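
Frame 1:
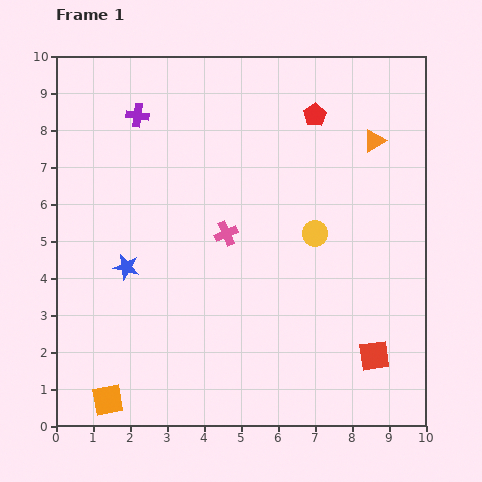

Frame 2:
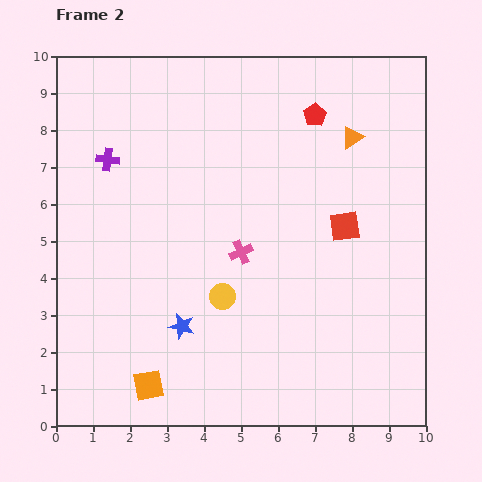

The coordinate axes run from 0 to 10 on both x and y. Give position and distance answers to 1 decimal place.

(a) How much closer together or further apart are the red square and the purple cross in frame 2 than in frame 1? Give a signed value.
-2.5

Distance in frame 1: 9.1. Distance in frame 2: 6.6.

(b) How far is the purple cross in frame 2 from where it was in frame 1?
1.4

The purple cross moved from (2.2, 8.4) to (1.4, 7.2), a distance of √(0.8² + 1.2²) ≈ 1.4.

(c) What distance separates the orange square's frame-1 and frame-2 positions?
1.2

The orange square moved from (1.4, 0.7) to (2.5, 1.1), a distance of √(1.1² + 0.4²) ≈ 1.2.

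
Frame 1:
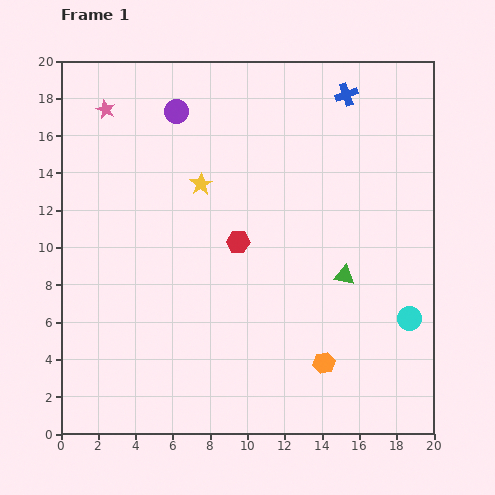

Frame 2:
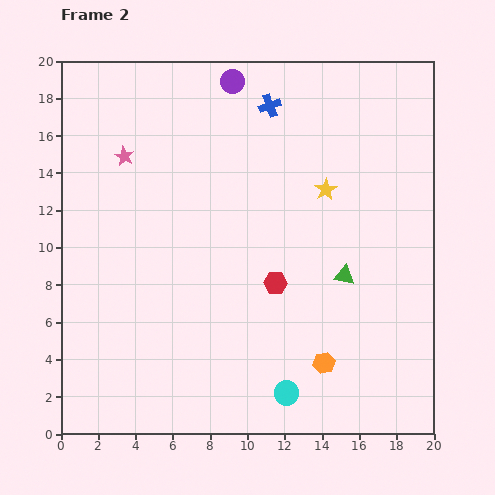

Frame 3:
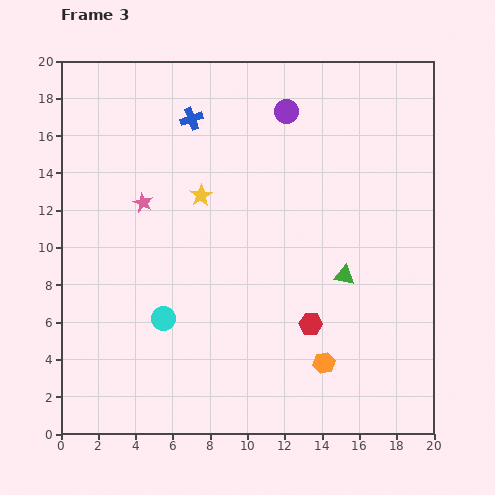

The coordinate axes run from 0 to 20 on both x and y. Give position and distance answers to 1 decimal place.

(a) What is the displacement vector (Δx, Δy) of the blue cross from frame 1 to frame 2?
(-4.1, -0.6)

The blue cross was at (15.3, 18.2) in frame 1 and (11.2, 17.6) in frame 2.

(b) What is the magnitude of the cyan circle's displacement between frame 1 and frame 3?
13.2

The cyan circle moved from (18.7, 6.2) to (5.5, 6.2), a distance of √(13.2² + 0.0²) ≈ 13.2.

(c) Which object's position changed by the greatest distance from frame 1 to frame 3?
the cyan circle

(moved 13.2; next 8.4)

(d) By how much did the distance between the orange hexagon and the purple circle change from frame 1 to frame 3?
-2.0

Distance in frame 1: 15.6. Distance in frame 3: 13.6.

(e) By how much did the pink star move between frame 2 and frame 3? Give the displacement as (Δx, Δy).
(1.0, -2.5)

The pink star was at (3.4, 14.9) in frame 2 and (4.4, 12.4) in frame 3.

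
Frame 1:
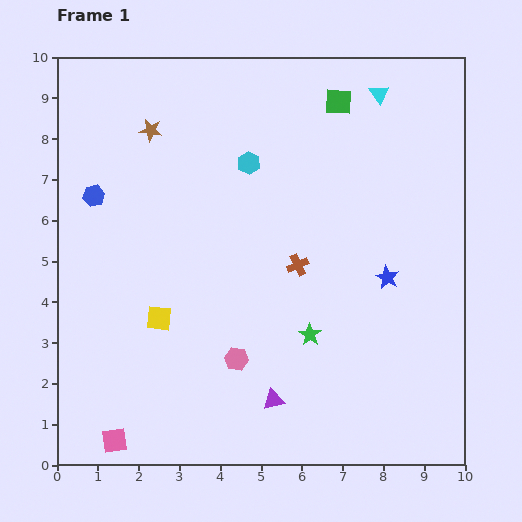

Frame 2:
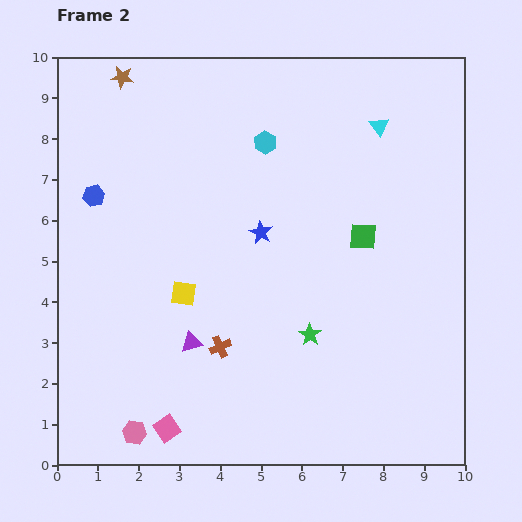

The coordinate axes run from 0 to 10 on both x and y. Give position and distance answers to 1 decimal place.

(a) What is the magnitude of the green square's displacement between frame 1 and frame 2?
3.4

The green square moved from (6.9, 8.9) to (7.5, 5.6), a distance of √(0.6² + 3.3²) ≈ 3.4.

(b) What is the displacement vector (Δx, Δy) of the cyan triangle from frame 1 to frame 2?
(0.0, -0.8)

The cyan triangle was at (7.9, 9.1) in frame 1 and (7.9, 8.3) in frame 2.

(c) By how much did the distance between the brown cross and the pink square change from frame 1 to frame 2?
-3.8

Distance in frame 1: 6.2. Distance in frame 2: 2.4.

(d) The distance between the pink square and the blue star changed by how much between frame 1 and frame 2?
-2.5

Distance in frame 1: 7.8. Distance in frame 2: 5.3.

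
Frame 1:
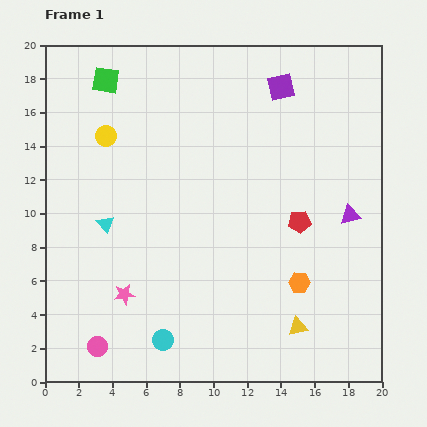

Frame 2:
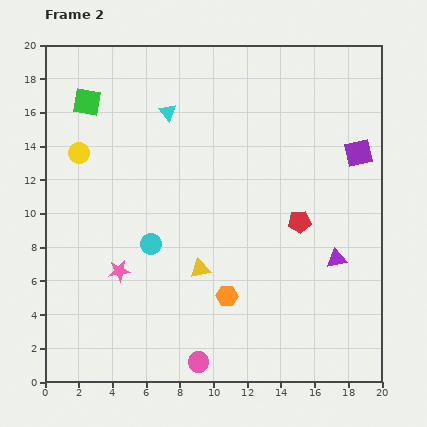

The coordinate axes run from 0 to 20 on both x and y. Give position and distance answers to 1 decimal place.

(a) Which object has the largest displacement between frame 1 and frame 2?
the cyan triangle

(moved 7.6; next 6.7)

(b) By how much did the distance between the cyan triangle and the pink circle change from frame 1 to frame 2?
+7.6

Distance in frame 1: 7.3. Distance in frame 2: 14.9.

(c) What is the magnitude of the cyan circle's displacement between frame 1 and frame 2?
5.7

The cyan circle moved from (7.0, 2.5) to (6.3, 8.2), a distance of √(0.7² + 5.7²) ≈ 5.7.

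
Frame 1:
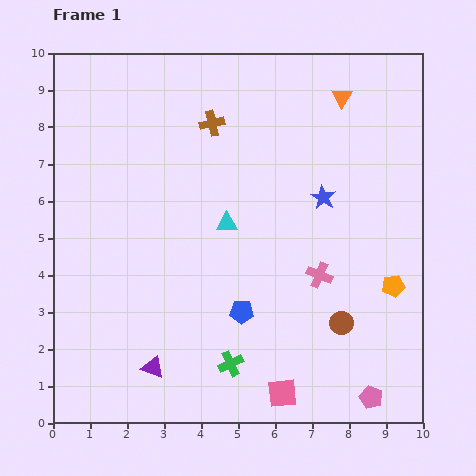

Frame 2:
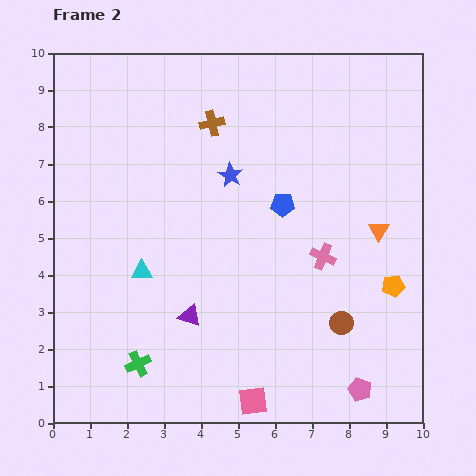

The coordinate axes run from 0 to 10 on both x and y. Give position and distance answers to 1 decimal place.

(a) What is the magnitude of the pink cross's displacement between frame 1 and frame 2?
0.5

The pink cross moved from (7.2, 4.0) to (7.3, 4.5), a distance of √(0.1² + 0.5²) ≈ 0.5.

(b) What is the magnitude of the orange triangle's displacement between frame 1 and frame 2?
3.7

The orange triangle moved from (7.8, 8.8) to (8.8, 5.2), a distance of √(1.0² + 3.6²) ≈ 3.7.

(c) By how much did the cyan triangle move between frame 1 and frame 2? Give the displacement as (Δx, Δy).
(-2.3, -1.3)

The cyan triangle was at (4.7, 5.4) in frame 1 and (2.4, 4.1) in frame 2.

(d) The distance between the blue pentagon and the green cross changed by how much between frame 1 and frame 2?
+4.4

Distance in frame 1: 1.4. Distance in frame 2: 5.8.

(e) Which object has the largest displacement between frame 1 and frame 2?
the orange triangle

(moved 3.7; next 3.1)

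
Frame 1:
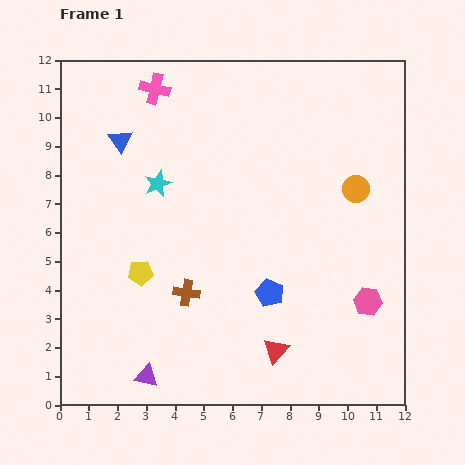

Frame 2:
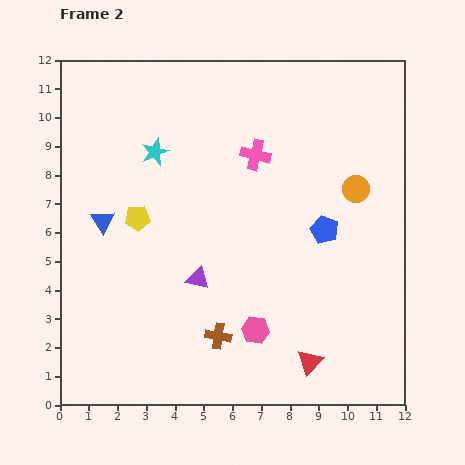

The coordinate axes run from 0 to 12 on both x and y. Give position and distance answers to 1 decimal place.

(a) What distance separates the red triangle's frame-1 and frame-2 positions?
1.3

The red triangle moved from (7.5, 1.9) to (8.7, 1.5), a distance of √(1.2² + 0.4²) ≈ 1.3.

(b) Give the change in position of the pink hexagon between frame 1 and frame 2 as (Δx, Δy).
(-3.9, -1.0)

The pink hexagon was at (10.7, 3.6) in frame 1 and (6.8, 2.6) in frame 2.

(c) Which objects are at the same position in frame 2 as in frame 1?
the orange circle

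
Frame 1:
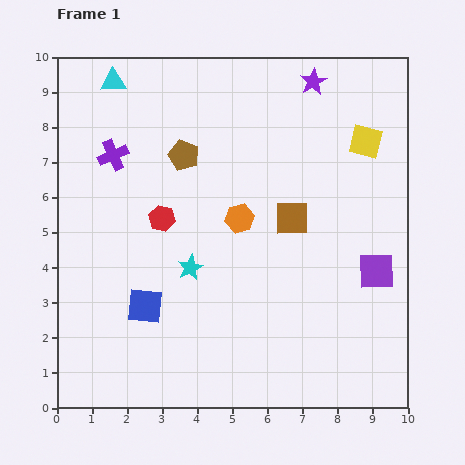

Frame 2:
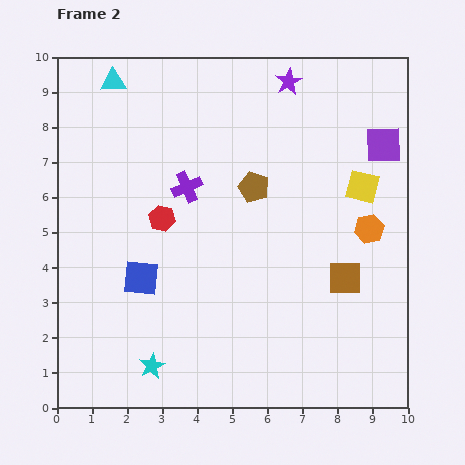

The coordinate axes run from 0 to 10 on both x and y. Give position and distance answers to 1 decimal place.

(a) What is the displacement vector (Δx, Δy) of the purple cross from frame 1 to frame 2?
(2.1, -0.9)

The purple cross was at (1.6, 7.2) in frame 1 and (3.7, 6.3) in frame 2.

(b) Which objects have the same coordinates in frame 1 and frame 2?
the red hexagon, the cyan triangle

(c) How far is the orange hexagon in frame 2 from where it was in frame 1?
3.7

The orange hexagon moved from (5.2, 5.4) to (8.9, 5.1), a distance of √(3.7² + 0.3²) ≈ 3.7.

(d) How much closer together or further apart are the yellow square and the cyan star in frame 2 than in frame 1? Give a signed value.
+1.7

Distance in frame 1: 6.2. Distance in frame 2: 7.9.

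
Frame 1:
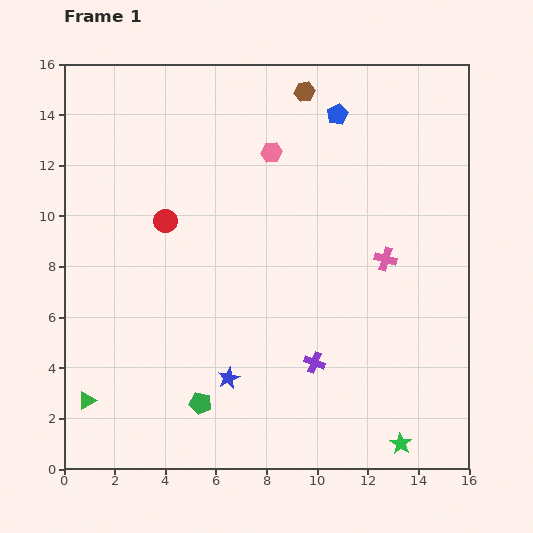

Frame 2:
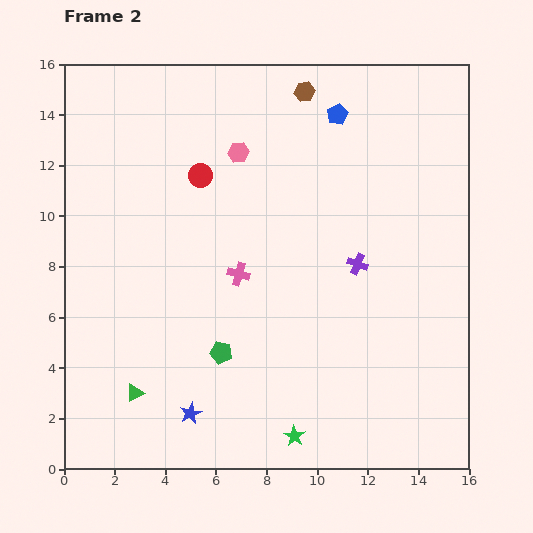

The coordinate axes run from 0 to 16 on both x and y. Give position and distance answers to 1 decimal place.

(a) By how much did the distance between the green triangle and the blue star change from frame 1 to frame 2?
-3.4

Distance in frame 1: 5.7. Distance in frame 2: 2.3.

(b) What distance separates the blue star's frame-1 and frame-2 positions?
2.1

The blue star moved from (6.5, 3.6) to (5.0, 2.2), a distance of √(1.5² + 1.4²) ≈ 2.1.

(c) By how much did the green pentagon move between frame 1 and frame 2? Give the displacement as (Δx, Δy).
(0.8, 2.0)

The green pentagon was at (5.4, 2.6) in frame 1 and (6.2, 4.6) in frame 2.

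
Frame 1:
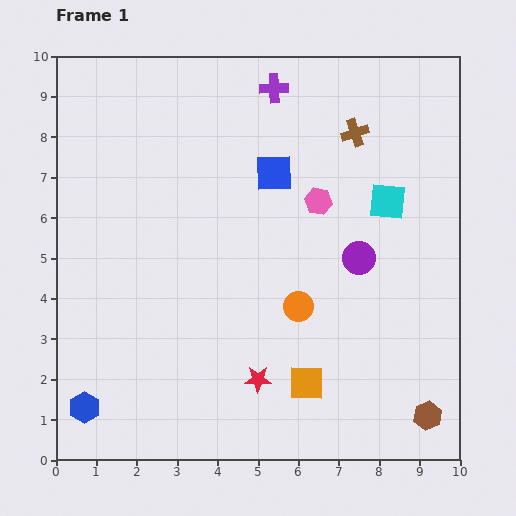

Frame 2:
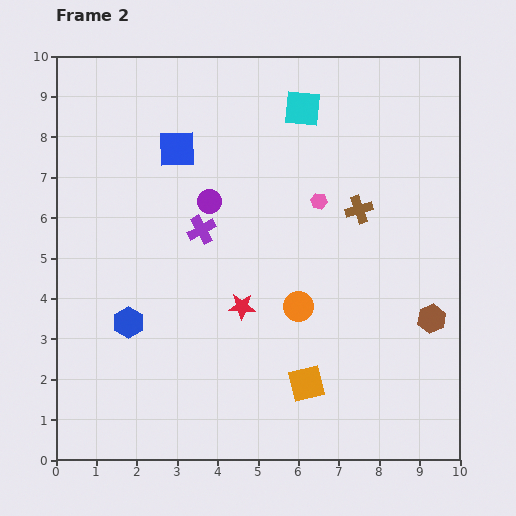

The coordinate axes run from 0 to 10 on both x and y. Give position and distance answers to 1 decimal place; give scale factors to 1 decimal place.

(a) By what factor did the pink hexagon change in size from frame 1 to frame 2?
0.6×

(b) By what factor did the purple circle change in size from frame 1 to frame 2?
0.7×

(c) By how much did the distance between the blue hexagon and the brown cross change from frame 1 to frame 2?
-3.1

Distance in frame 1: 9.5. Distance in frame 2: 6.4.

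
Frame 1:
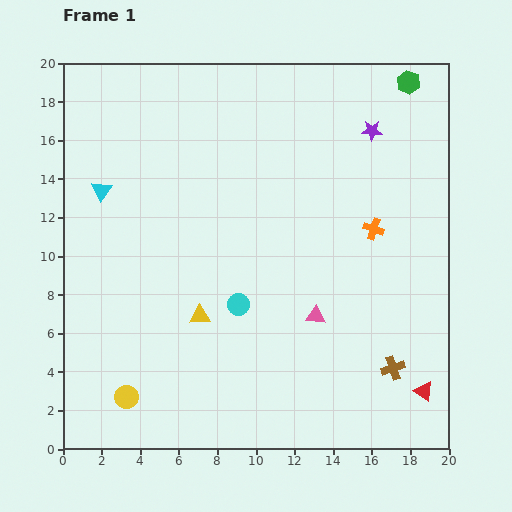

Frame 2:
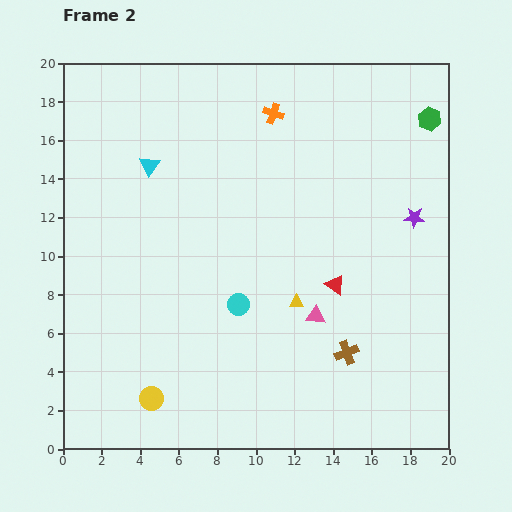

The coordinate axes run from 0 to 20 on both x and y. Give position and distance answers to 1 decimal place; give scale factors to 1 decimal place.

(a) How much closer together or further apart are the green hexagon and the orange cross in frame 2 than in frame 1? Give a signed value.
+0.3

Distance in frame 1: 7.8. Distance in frame 2: 8.1.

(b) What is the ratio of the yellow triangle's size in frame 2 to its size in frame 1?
0.7×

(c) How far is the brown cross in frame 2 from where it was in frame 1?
2.5

The brown cross moved from (17.1, 4.2) to (14.7, 5.0), a distance of √(2.4² + 0.8²) ≈ 2.5.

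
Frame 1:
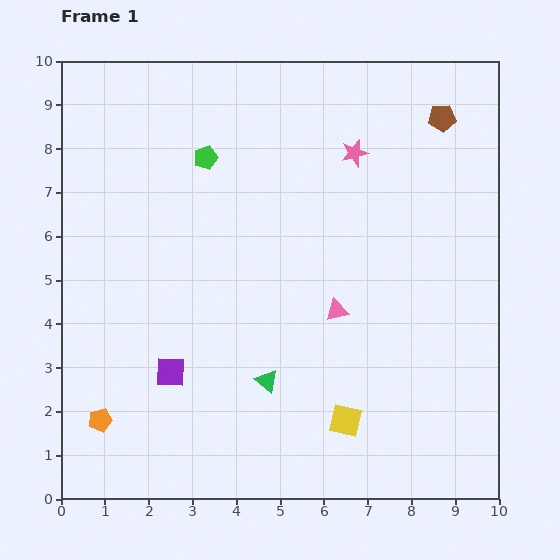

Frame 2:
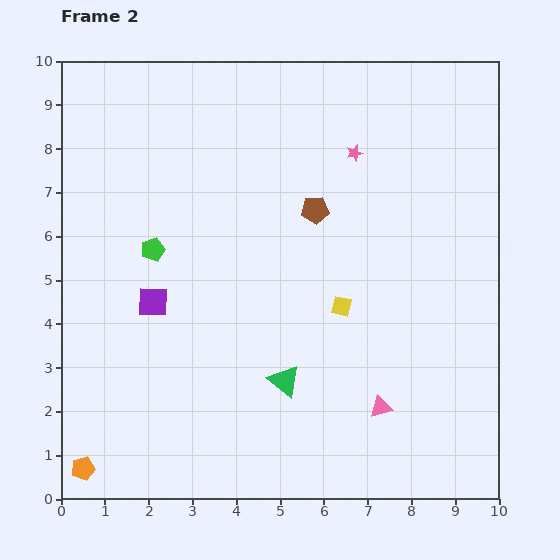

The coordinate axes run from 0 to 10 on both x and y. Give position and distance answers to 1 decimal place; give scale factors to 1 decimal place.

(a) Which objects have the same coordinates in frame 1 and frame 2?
the pink star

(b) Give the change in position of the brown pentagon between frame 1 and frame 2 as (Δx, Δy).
(-2.9, -2.1)

The brown pentagon was at (8.7, 8.7) in frame 1 and (5.8, 6.6) in frame 2.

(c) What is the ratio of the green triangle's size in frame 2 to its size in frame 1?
1.4×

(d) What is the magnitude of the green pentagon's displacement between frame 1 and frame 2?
2.4

The green pentagon moved from (3.3, 7.8) to (2.1, 5.7), a distance of √(1.2² + 2.1²) ≈ 2.4.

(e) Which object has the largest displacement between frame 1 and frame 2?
the brown pentagon

(moved 3.6; next 2.6)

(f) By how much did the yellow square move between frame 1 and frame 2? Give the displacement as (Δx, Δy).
(-0.1, 2.6)

The yellow square was at (6.5, 1.8) in frame 1 and (6.4, 4.4) in frame 2.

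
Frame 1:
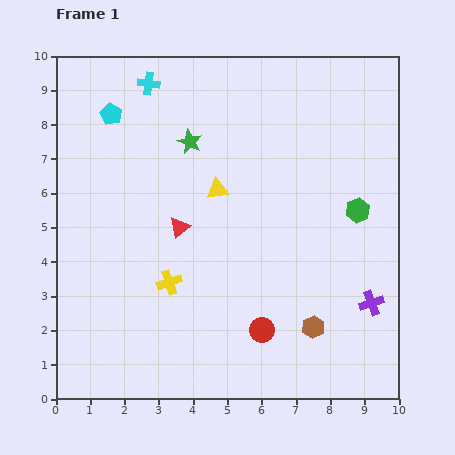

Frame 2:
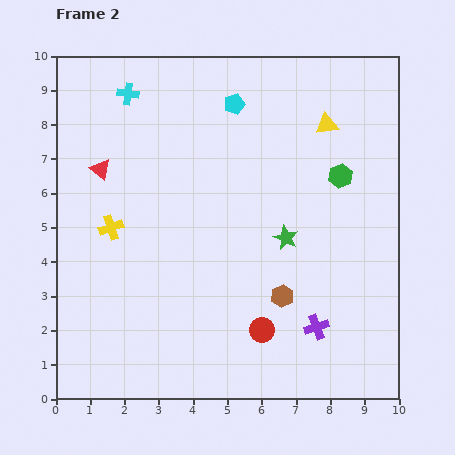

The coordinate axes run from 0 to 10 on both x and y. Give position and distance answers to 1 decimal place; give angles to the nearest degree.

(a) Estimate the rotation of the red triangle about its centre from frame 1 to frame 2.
41° counter-clockwise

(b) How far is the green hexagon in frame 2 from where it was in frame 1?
1.1

The green hexagon moved from (8.8, 5.5) to (8.3, 6.5), a distance of √(0.5² + 1.0²) ≈ 1.1.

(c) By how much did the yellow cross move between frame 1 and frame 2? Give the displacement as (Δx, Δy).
(-1.7, 1.6)

The yellow cross was at (3.3, 3.4) in frame 1 and (1.6, 5.0) in frame 2.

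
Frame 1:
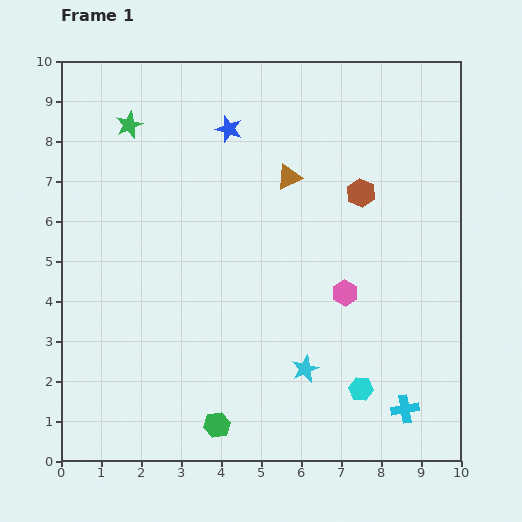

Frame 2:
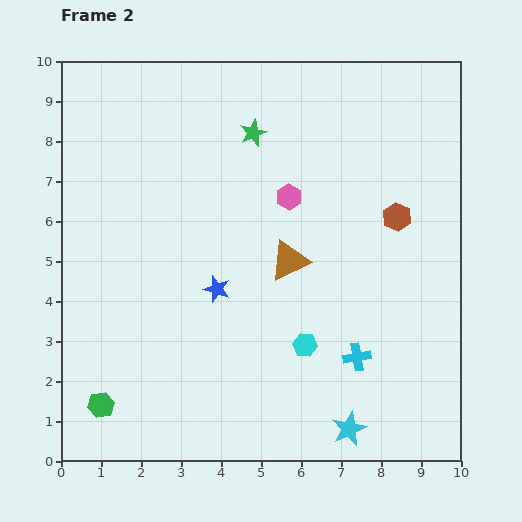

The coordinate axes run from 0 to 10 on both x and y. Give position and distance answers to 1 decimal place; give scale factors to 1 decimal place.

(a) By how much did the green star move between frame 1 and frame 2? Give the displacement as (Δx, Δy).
(3.1, -0.2)

The green star was at (1.7, 8.4) in frame 1 and (4.8, 8.2) in frame 2.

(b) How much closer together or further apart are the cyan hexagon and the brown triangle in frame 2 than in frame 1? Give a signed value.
-3.5

Distance in frame 1: 5.6. Distance in frame 2: 2.1.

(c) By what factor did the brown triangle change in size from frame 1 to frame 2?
1.6×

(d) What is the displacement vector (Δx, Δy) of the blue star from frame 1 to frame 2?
(-0.3, -4.0)

The blue star was at (4.2, 8.3) in frame 1 and (3.9, 4.3) in frame 2.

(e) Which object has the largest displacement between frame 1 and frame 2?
the blue star

(moved 4.0; next 3.1)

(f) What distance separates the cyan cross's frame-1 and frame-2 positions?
1.8

The cyan cross moved from (8.6, 1.3) to (7.4, 2.6), a distance of √(1.2² + 1.3²) ≈ 1.8.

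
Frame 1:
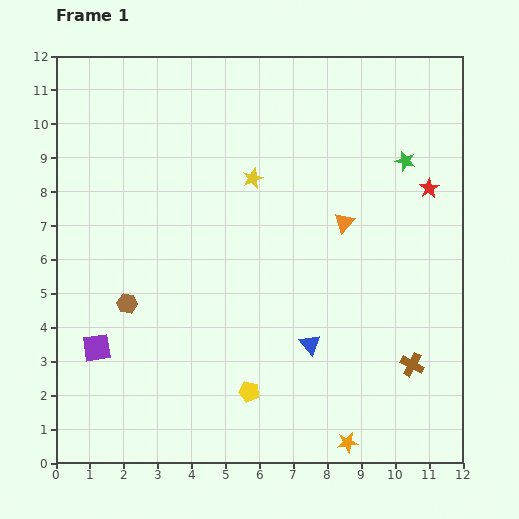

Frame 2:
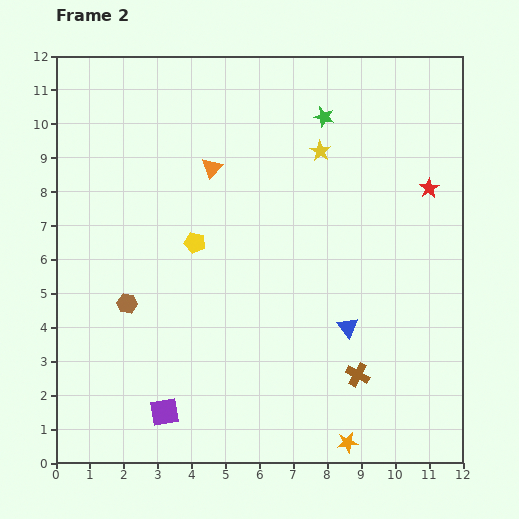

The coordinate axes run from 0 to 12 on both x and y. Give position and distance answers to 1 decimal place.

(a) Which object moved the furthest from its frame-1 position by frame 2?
the yellow pentagon

(moved 4.7; next 4.2)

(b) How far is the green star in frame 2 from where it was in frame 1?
2.7

The green star moved from (10.3, 8.9) to (7.9, 10.2), a distance of √(2.4² + 1.3²) ≈ 2.7.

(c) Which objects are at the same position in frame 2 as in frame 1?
the orange star, the brown hexagon, the red star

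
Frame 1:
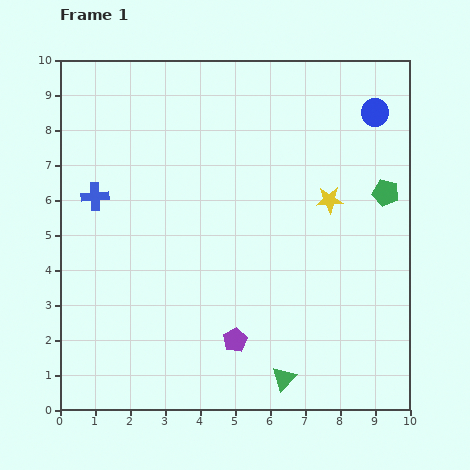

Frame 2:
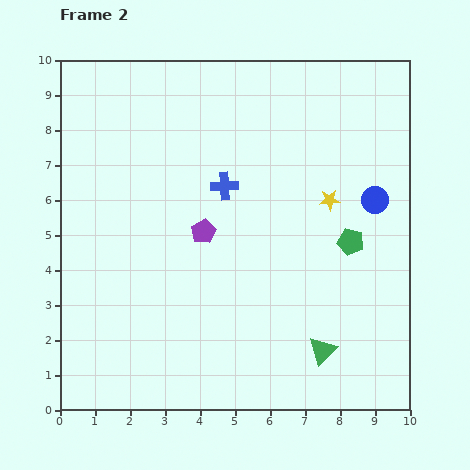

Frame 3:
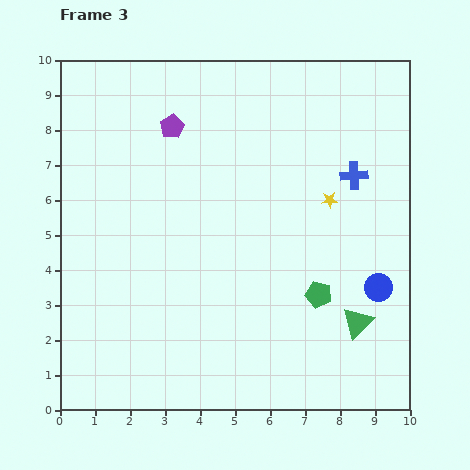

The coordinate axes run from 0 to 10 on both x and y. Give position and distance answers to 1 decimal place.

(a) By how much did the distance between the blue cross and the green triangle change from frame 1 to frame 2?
-2.0

Distance in frame 1: 7.5. Distance in frame 2: 5.5.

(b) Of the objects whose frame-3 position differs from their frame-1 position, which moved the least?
the green triangle

(moved 2.6)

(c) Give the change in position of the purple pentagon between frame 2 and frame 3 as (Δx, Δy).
(-0.9, 3.0)

The purple pentagon was at (4.1, 5.1) in frame 2 and (3.2, 8.1) in frame 3.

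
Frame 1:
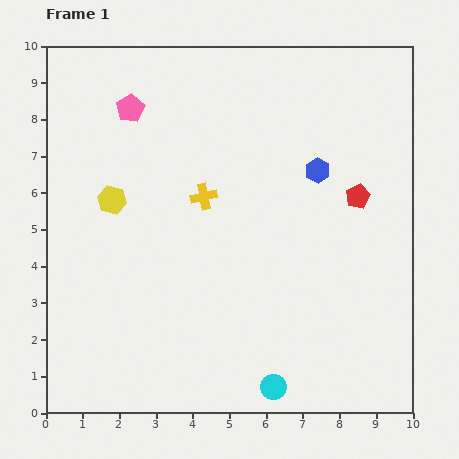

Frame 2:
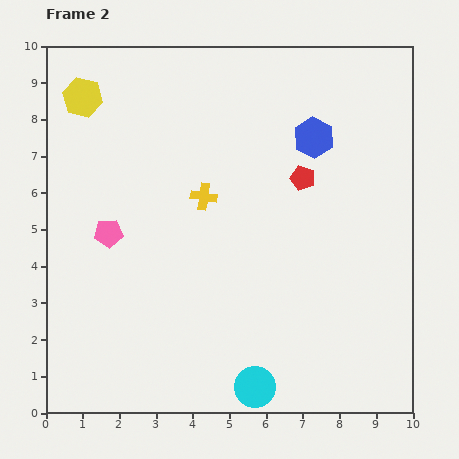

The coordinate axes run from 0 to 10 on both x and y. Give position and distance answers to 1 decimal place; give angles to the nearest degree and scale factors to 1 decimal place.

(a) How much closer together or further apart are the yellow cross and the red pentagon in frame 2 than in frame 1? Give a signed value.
-1.5

Distance in frame 1: 4.2. Distance in frame 2: 2.7.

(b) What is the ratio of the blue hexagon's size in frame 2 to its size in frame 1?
1.6×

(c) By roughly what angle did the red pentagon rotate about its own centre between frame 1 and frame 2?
29° counter-clockwise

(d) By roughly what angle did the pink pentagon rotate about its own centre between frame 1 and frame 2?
27° clockwise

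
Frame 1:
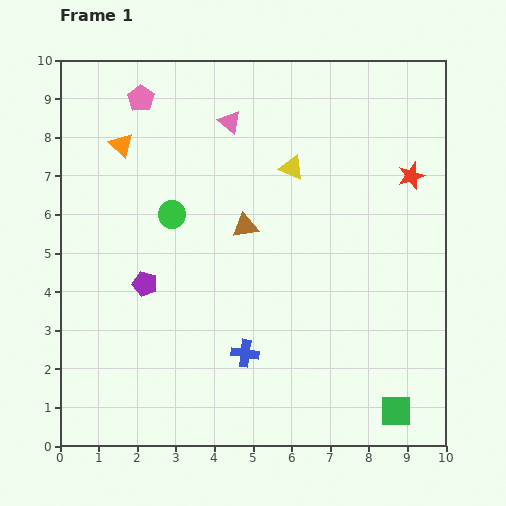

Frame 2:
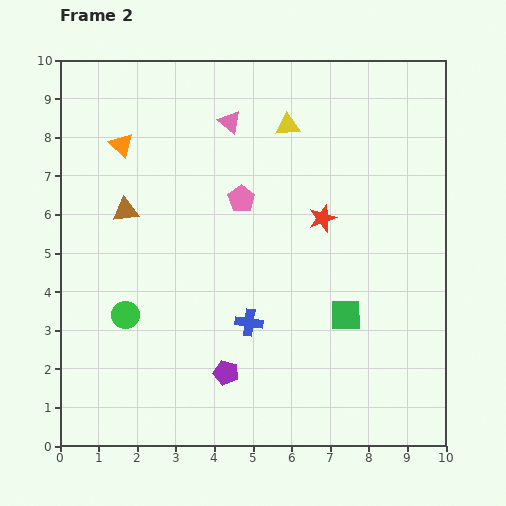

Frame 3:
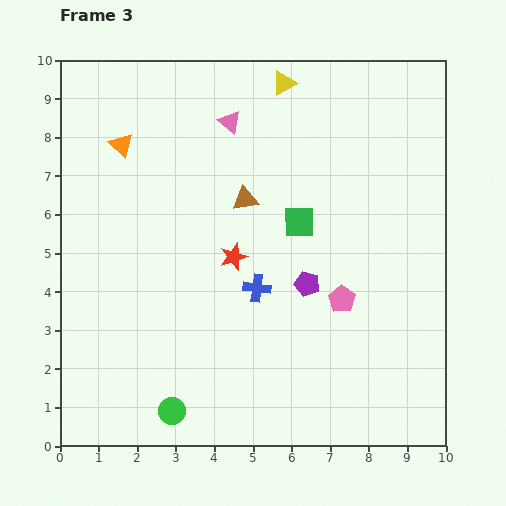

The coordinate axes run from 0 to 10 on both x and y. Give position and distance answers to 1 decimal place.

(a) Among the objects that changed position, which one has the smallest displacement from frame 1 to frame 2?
the blue cross

(moved 0.8)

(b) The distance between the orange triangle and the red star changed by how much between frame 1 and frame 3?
-3.4

Distance in frame 1: 7.5. Distance in frame 3: 4.1.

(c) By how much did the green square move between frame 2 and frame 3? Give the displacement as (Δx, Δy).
(-1.2, 2.4)

The green square was at (7.4, 3.4) in frame 2 and (6.2, 5.8) in frame 3.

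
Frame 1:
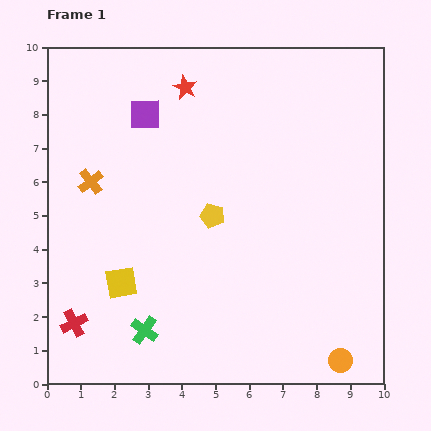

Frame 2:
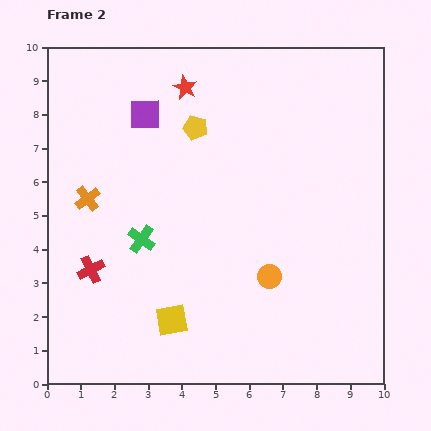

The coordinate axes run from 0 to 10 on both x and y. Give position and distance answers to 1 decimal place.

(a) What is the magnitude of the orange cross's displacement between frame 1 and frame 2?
0.5

The orange cross moved from (1.3, 6.0) to (1.2, 5.5), a distance of √(0.1² + 0.5²) ≈ 0.5.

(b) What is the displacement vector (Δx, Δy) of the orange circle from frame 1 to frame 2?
(-2.1, 2.5)

The orange circle was at (8.7, 0.7) in frame 1 and (6.6, 3.2) in frame 2.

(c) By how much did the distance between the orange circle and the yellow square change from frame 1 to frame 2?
-3.7

Distance in frame 1: 6.9. Distance in frame 2: 3.2.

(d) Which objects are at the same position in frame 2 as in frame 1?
the red star, the purple square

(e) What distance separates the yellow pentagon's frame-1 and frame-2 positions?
2.6

The yellow pentagon moved from (4.9, 5.0) to (4.4, 7.6), a distance of √(0.5² + 2.6²) ≈ 2.6.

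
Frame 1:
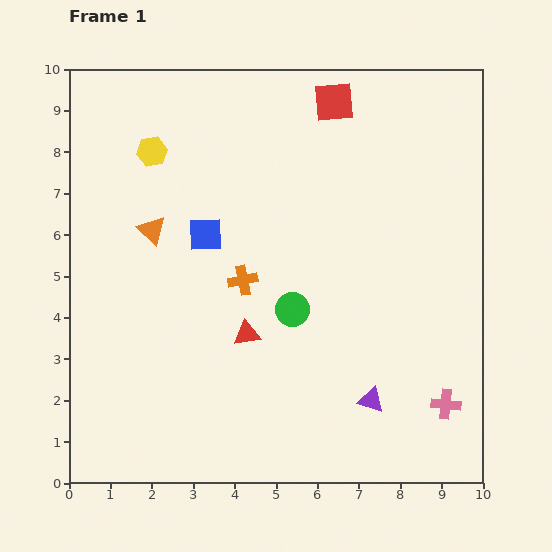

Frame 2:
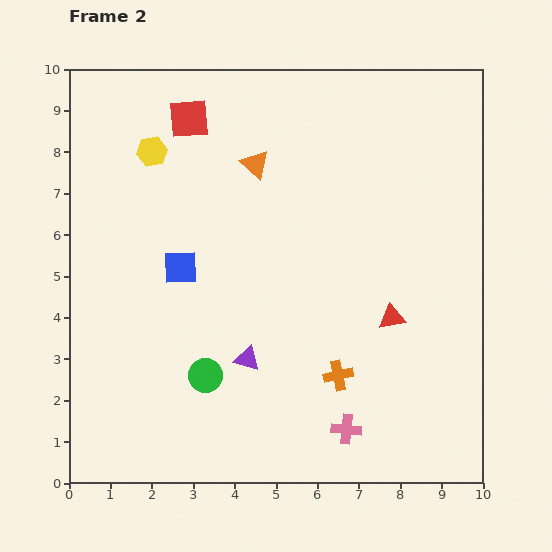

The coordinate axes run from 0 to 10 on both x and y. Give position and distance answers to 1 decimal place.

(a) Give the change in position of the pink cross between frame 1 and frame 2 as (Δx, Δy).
(-2.4, -0.6)

The pink cross was at (9.1, 1.9) in frame 1 and (6.7, 1.3) in frame 2.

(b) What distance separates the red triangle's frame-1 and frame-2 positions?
3.5

The red triangle moved from (4.3, 3.6) to (7.8, 4.0), a distance of √(3.5² + 0.4²) ≈ 3.5.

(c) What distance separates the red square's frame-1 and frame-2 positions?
3.5

The red square moved from (6.4, 9.2) to (2.9, 8.8), a distance of √(3.5² + 0.4²) ≈ 3.5.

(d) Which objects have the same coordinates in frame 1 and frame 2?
the yellow hexagon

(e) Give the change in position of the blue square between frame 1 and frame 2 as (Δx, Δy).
(-0.6, -0.8)

The blue square was at (3.3, 6.0) in frame 1 and (2.7, 5.2) in frame 2.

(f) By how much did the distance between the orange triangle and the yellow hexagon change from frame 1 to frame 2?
+0.6

Distance in frame 1: 1.9. Distance in frame 2: 2.5.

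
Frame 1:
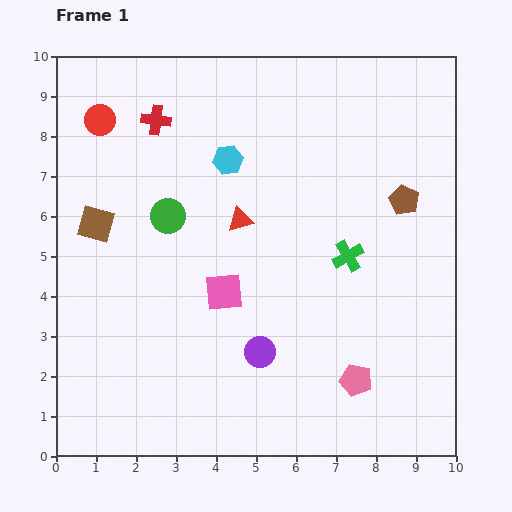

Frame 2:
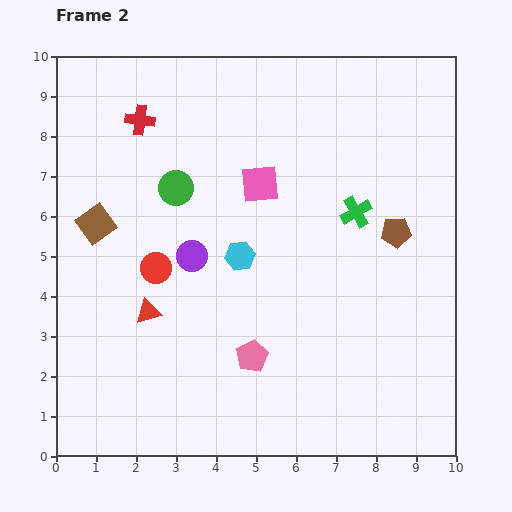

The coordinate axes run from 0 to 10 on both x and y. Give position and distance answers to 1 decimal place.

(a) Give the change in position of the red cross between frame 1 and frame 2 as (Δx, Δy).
(-0.4, 0.0)

The red cross was at (2.5, 8.4) in frame 1 and (2.1, 8.4) in frame 2.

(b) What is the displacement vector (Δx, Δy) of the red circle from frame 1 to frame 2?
(1.4, -3.7)

The red circle was at (1.1, 8.4) in frame 1 and (2.5, 4.7) in frame 2.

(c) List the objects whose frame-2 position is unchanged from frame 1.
the brown square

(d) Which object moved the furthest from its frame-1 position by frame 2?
the red circle

(moved 4.0; next 3.3)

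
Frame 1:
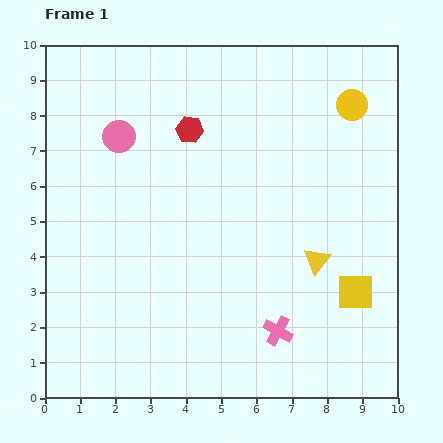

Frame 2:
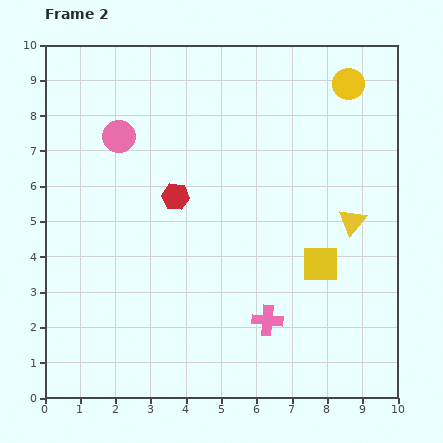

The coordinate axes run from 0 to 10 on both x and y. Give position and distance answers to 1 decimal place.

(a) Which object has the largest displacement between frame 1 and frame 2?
the red hexagon

(moved 1.9; next 1.5)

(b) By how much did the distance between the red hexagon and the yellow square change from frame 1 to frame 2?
-2.1

Distance in frame 1: 6.6. Distance in frame 2: 4.5.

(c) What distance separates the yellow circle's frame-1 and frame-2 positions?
0.6

The yellow circle moved from (8.7, 8.3) to (8.6, 8.9), a distance of √(0.1² + 0.6²) ≈ 0.6.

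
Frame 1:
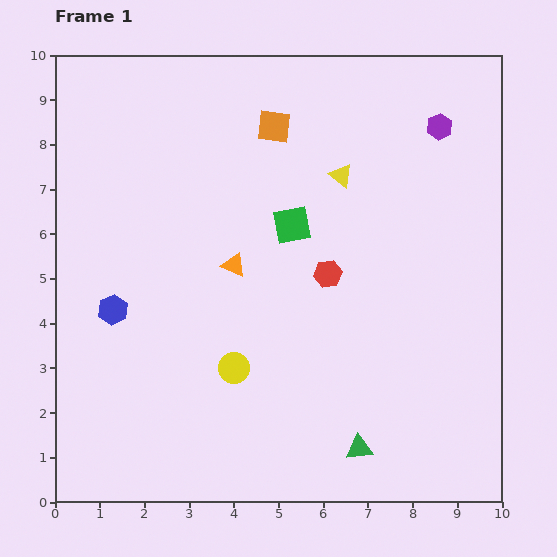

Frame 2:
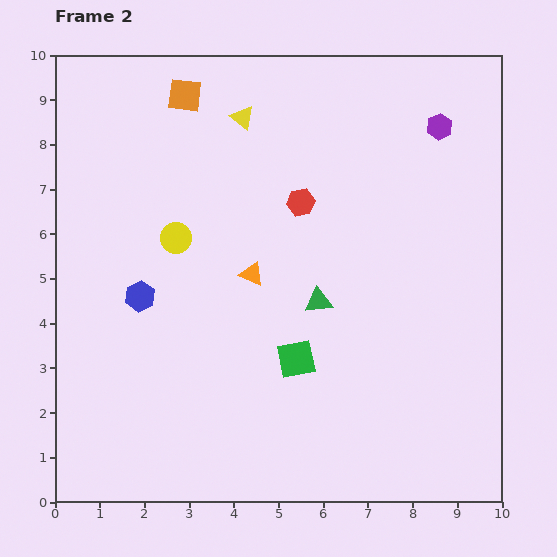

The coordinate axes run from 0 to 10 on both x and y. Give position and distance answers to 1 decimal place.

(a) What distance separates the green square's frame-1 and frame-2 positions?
3.0

The green square moved from (5.3, 6.2) to (5.4, 3.2), a distance of √(0.1² + 3.0²) ≈ 3.0.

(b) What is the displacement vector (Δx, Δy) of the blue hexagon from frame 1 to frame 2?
(0.6, 0.3)

The blue hexagon was at (1.3, 4.3) in frame 1 and (1.9, 4.6) in frame 2.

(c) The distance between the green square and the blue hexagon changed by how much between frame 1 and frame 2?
-0.6

Distance in frame 1: 4.4. Distance in frame 2: 3.8.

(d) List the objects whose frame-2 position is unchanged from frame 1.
the purple hexagon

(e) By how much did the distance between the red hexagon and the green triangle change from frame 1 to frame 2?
-1.8

Distance in frame 1: 4.0. Distance in frame 2: 2.2.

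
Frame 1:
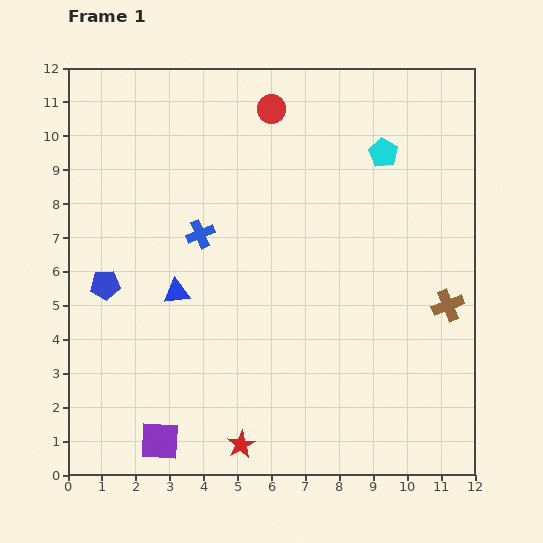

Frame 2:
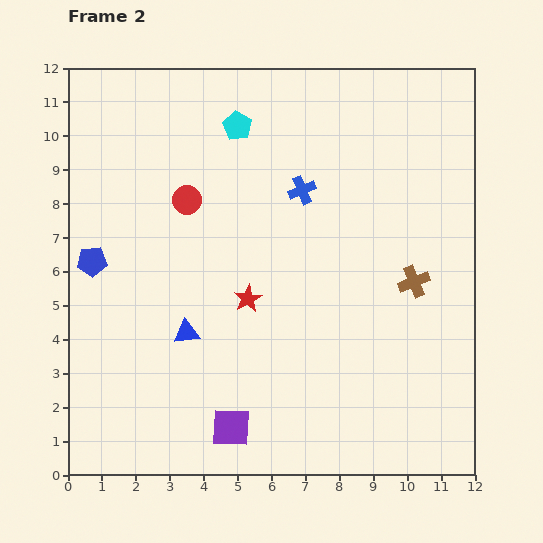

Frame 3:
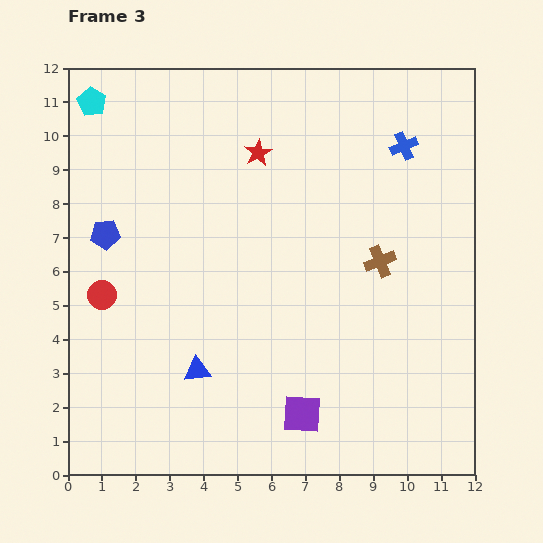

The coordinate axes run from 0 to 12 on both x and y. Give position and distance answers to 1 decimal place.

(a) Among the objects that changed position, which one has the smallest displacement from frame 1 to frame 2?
the blue pentagon

(moved 0.8)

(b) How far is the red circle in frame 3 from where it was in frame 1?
7.4

The red circle moved from (6.0, 10.8) to (1.0, 5.3), a distance of √(5.0² + 5.5²) ≈ 7.4.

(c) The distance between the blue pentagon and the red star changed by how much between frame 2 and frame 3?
+0.4

Distance in frame 2: 4.7. Distance in frame 3: 5.1.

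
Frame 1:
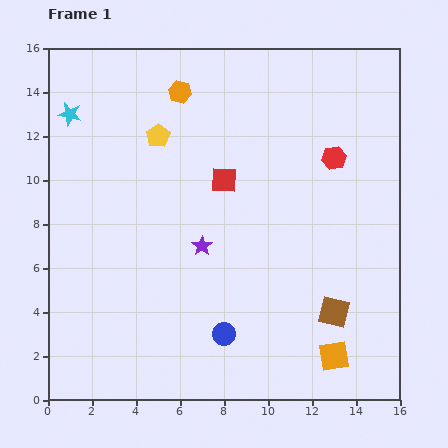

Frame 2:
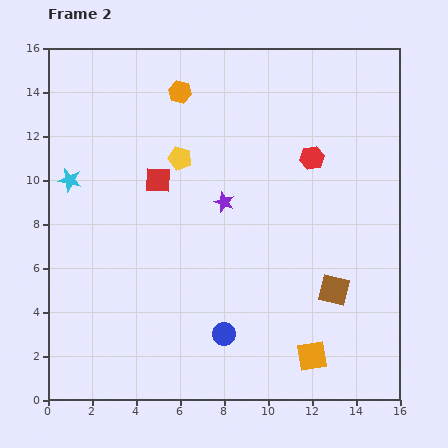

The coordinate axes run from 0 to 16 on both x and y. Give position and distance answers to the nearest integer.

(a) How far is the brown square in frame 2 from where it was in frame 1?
1

The brown square moved from (13, 4) to (13, 5), a distance of √(0² + 1²) ≈ 1.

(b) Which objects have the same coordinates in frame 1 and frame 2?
the orange hexagon, the blue circle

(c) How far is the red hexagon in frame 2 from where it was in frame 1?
1

The red hexagon moved from (13, 11) to (12, 11), a distance of √(1² + 0²) ≈ 1.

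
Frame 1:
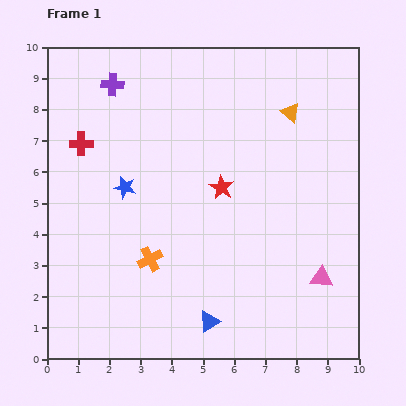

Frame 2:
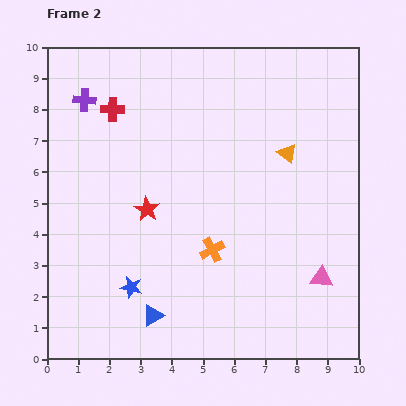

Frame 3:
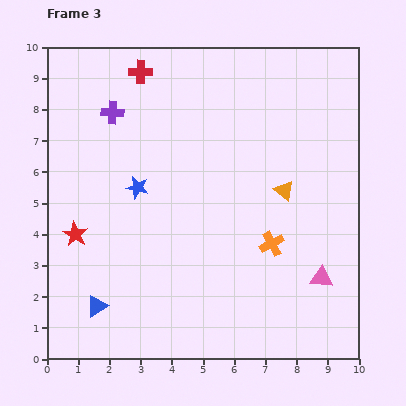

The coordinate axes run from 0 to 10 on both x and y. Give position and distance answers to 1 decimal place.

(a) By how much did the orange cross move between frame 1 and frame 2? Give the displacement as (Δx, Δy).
(2.0, 0.3)

The orange cross was at (3.3, 3.2) in frame 1 and (5.3, 3.5) in frame 2.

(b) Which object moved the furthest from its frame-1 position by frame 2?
the blue star

(moved 3.2; next 2.5)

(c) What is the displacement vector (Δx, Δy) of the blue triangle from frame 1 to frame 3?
(-3.6, 0.5)

The blue triangle was at (5.2, 1.2) in frame 1 and (1.6, 1.7) in frame 3.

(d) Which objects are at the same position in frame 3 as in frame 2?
the pink triangle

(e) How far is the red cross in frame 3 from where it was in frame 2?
1.5

The red cross moved from (2.1, 8.0) to (3.0, 9.2), a distance of √(0.9² + 1.2²) ≈ 1.5.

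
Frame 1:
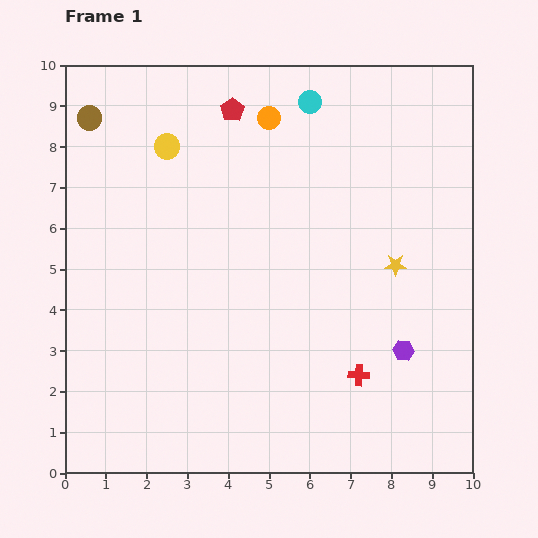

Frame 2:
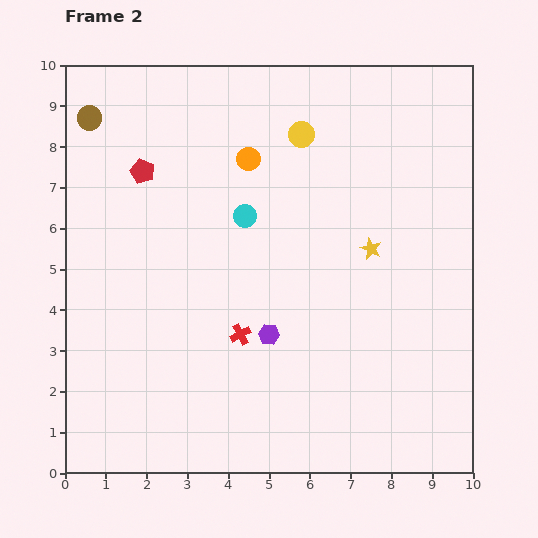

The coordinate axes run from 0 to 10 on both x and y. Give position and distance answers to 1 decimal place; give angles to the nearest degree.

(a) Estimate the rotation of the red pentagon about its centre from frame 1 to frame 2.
17° counter-clockwise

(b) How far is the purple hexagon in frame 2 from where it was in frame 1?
3.3

The purple hexagon moved from (8.3, 3.0) to (5.0, 3.4), a distance of √(3.3² + 0.4²) ≈ 3.3.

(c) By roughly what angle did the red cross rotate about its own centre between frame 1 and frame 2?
31° counter-clockwise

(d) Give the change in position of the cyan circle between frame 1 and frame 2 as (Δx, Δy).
(-1.6, -2.8)

The cyan circle was at (6.0, 9.1) in frame 1 and (4.4, 6.3) in frame 2.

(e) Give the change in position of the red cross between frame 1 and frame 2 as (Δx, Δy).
(-2.9, 1.0)

The red cross was at (7.2, 2.4) in frame 1 and (4.3, 3.4) in frame 2.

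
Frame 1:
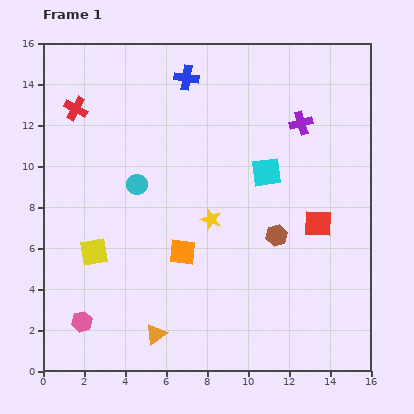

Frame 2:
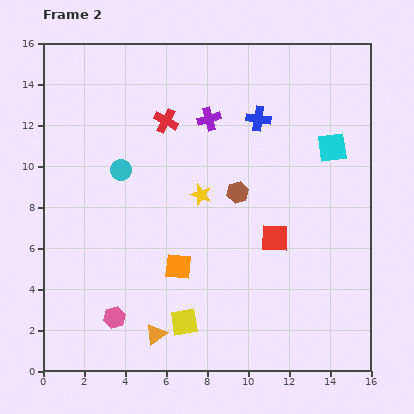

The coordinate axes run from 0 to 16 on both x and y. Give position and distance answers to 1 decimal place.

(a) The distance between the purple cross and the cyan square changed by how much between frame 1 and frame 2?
+3.3

Distance in frame 1: 2.9. Distance in frame 2: 6.2.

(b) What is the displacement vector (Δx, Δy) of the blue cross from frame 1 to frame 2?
(3.5, -2.0)

The blue cross was at (7.0, 14.3) in frame 1 and (10.5, 12.3) in frame 2.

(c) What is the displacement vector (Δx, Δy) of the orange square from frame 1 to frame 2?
(-0.2, -0.7)

The orange square was at (6.8, 5.8) in frame 1 and (6.6, 5.1) in frame 2.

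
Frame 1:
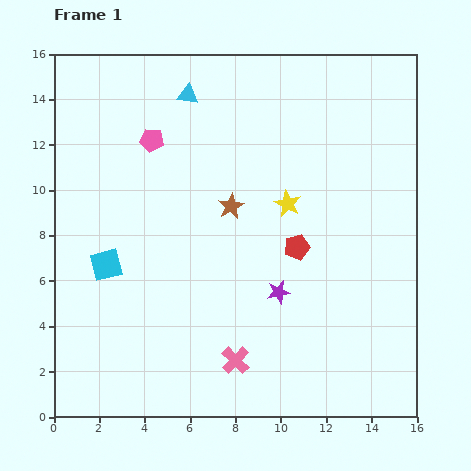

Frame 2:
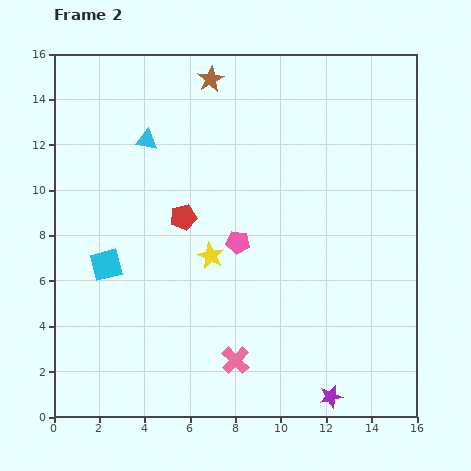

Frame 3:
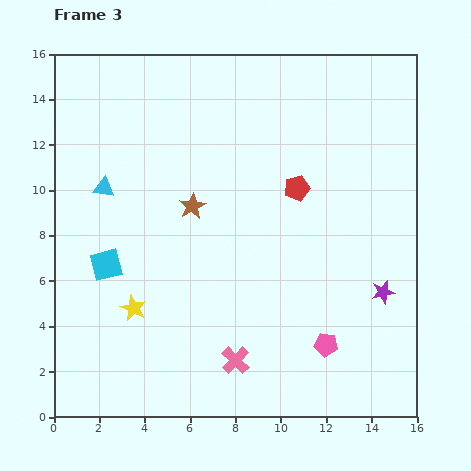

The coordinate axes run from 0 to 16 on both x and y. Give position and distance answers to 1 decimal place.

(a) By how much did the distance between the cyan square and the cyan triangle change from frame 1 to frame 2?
-2.5

Distance in frame 1: 8.3. Distance in frame 2: 5.8.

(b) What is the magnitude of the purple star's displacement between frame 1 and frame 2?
5.1

The purple star moved from (9.9, 5.5) to (12.2, 0.9), a distance of √(2.3² + 4.6²) ≈ 5.1.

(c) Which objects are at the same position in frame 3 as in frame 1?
the cyan square, the pink cross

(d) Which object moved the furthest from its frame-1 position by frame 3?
the pink pentagon

(moved 11.8; next 8.2)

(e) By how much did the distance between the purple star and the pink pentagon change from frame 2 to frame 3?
-4.5

Distance in frame 2: 7.9. Distance in frame 3: 3.4.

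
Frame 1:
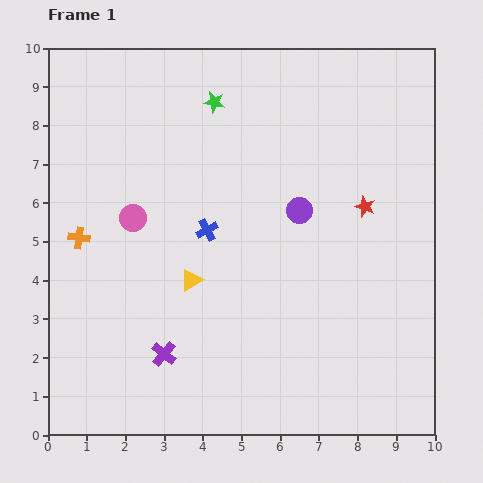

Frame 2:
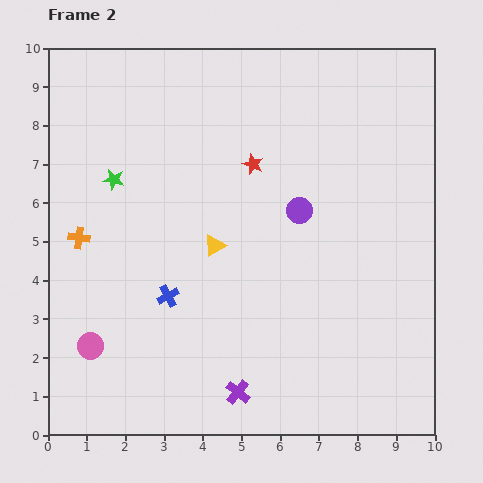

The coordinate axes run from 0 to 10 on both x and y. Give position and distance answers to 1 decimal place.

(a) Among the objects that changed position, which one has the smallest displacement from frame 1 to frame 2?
the yellow triangle

(moved 1.1)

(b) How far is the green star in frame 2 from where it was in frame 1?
3.3

The green star moved from (4.3, 8.6) to (1.7, 6.6), a distance of √(2.6² + 2.0²) ≈ 3.3.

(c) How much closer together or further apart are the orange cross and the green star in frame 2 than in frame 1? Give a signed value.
-3.2

Distance in frame 1: 4.9. Distance in frame 2: 1.7.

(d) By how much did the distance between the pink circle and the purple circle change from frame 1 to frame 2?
+2.1

Distance in frame 1: 4.3. Distance in frame 2: 6.4.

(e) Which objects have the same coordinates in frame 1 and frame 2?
the orange cross, the purple circle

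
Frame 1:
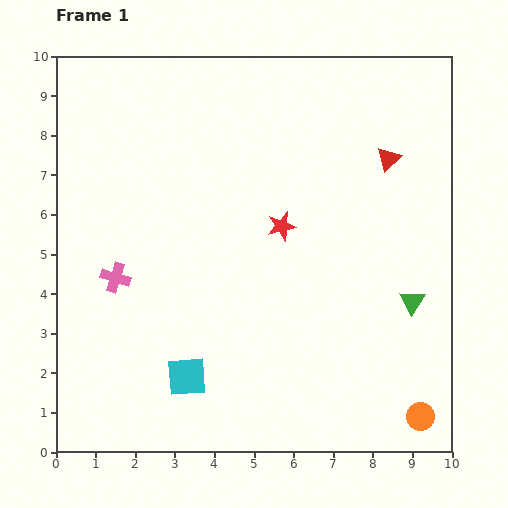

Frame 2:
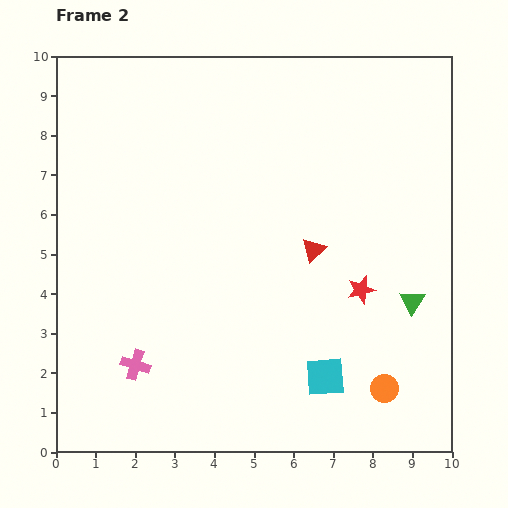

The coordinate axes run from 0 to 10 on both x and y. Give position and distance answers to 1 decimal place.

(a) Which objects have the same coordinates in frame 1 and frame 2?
the green triangle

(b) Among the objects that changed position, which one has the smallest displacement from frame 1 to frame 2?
the orange circle

(moved 1.1)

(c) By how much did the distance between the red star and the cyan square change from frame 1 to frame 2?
-2.1

Distance in frame 1: 4.5. Distance in frame 2: 2.4.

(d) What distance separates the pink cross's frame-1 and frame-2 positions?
2.3

The pink cross moved from (1.5, 4.4) to (2.0, 2.2), a distance of √(0.5² + 2.2²) ≈ 2.3.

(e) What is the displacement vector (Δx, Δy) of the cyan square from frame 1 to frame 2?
(3.5, 0.0)

The cyan square was at (3.3, 1.9) in frame 1 and (6.8, 1.9) in frame 2.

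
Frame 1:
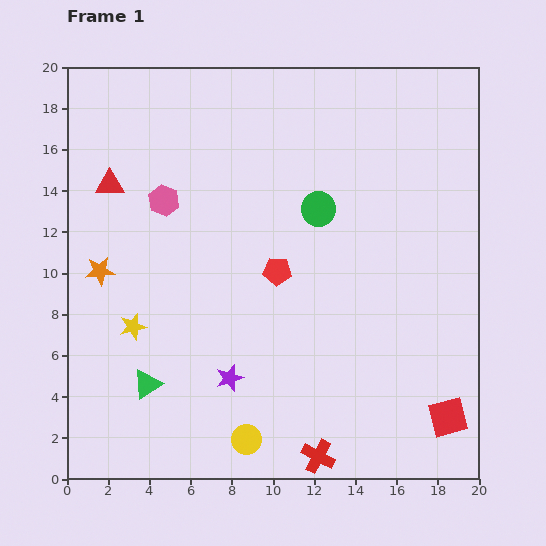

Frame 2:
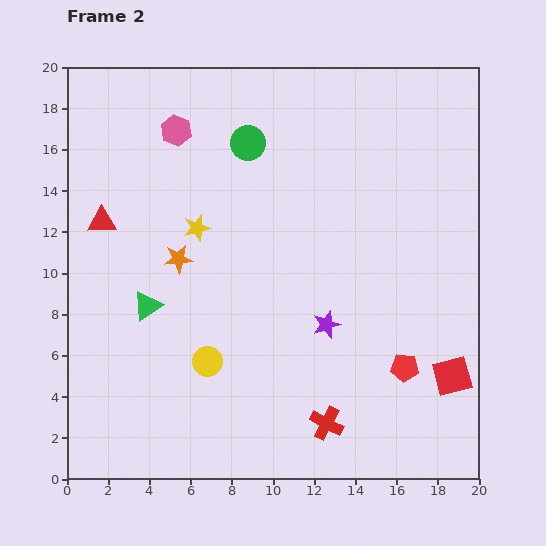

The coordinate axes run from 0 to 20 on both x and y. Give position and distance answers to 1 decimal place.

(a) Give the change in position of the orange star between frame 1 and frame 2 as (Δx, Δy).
(3.8, 0.6)

The orange star was at (1.6, 10.1) in frame 1 and (5.4, 10.7) in frame 2.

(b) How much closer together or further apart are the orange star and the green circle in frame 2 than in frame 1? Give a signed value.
-4.4

Distance in frame 1: 11.0. Distance in frame 2: 6.6.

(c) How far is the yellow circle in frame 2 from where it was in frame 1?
4.2

The yellow circle moved from (8.7, 1.9) to (6.8, 5.7), a distance of √(1.9² + 3.8²) ≈ 4.2.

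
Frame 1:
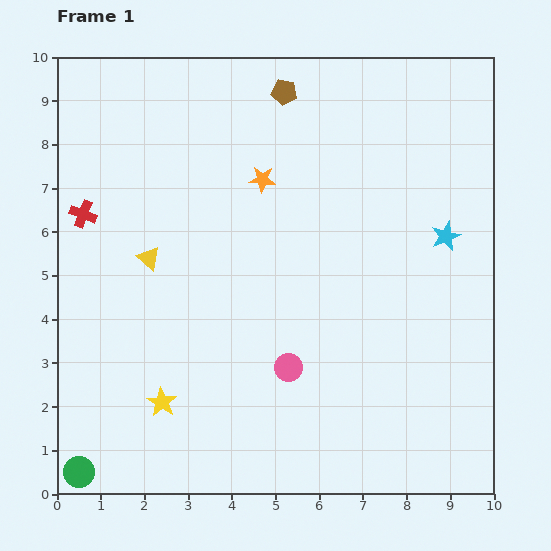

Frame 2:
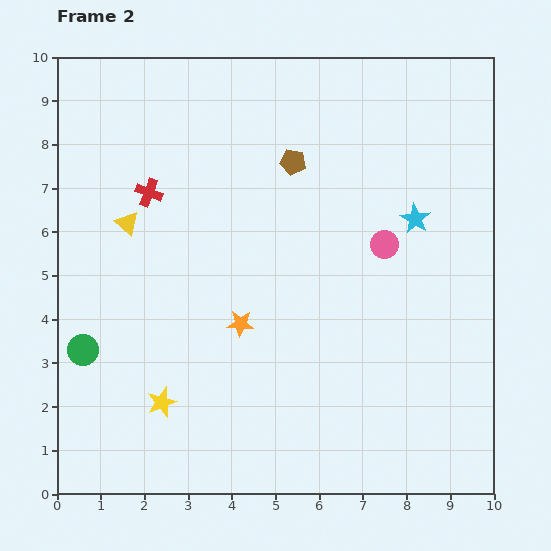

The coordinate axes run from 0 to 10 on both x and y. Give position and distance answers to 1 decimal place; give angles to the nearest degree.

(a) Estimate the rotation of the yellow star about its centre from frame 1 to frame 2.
19° clockwise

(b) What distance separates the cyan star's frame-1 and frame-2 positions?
0.8

The cyan star moved from (8.9, 5.9) to (8.2, 6.3), a distance of √(0.7² + 0.4²) ≈ 0.8.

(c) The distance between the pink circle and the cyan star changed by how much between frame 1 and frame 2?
-3.8

Distance in frame 1: 4.7. Distance in frame 2: 0.9.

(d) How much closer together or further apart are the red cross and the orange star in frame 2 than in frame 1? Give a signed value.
-0.5

Distance in frame 1: 4.2. Distance in frame 2: 3.7.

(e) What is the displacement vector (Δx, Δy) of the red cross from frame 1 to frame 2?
(1.5, 0.5)

The red cross was at (0.6, 6.4) in frame 1 and (2.1, 6.9) in frame 2.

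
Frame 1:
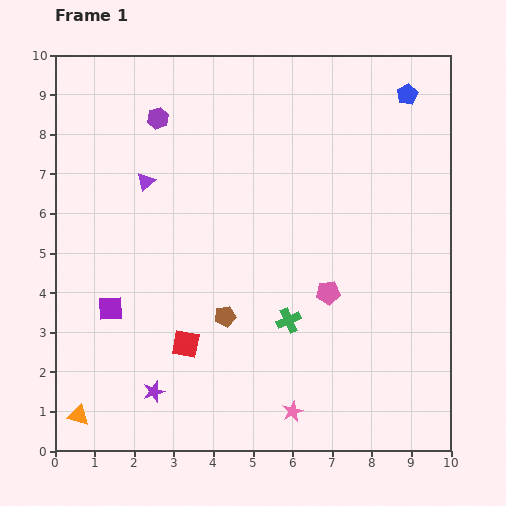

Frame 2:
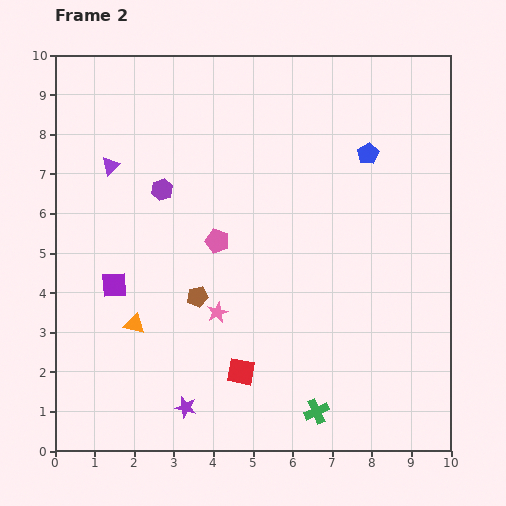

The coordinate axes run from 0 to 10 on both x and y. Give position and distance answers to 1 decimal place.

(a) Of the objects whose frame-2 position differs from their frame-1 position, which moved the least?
the purple square

(moved 0.6)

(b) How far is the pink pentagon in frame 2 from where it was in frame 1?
3.1

The pink pentagon moved from (6.9, 4.0) to (4.1, 5.3), a distance of √(2.8² + 1.3²) ≈ 3.1.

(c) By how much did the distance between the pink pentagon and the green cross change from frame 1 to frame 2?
+3.8

Distance in frame 1: 1.2. Distance in frame 2: 5.0.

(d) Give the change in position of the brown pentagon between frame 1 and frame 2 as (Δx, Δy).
(-0.7, 0.5)

The brown pentagon was at (4.3, 3.4) in frame 1 and (3.6, 3.9) in frame 2.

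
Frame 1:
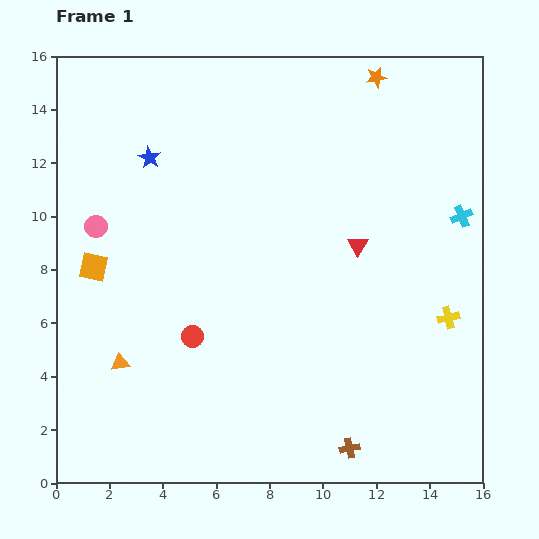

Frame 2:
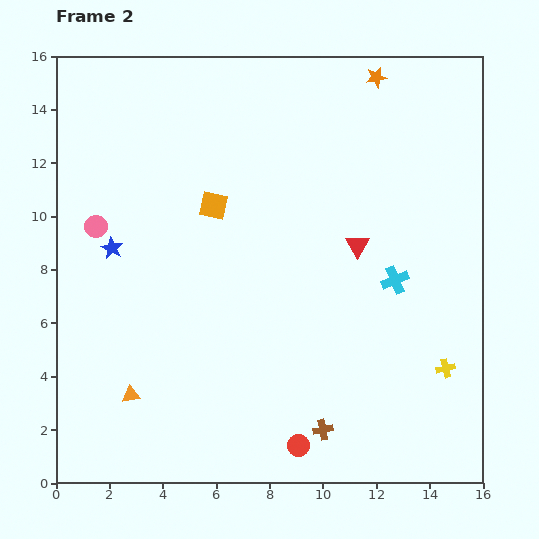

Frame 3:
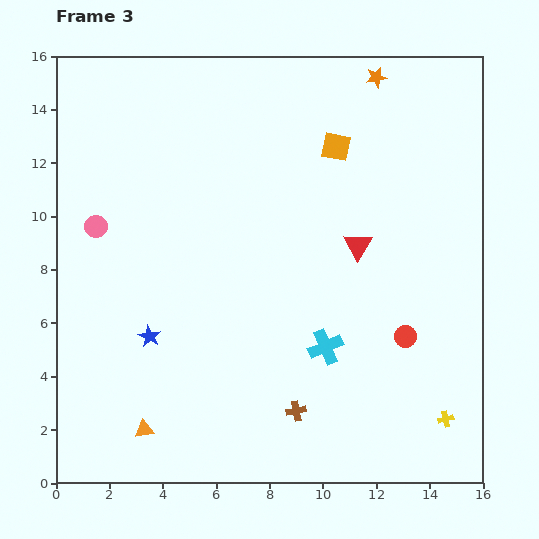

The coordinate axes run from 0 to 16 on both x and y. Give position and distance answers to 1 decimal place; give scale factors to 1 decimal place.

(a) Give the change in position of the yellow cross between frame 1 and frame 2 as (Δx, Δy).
(-0.1, -1.9)

The yellow cross was at (14.7, 6.2) in frame 1 and (14.6, 4.3) in frame 2.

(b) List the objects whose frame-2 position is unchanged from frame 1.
the orange star, the red triangle, the pink circle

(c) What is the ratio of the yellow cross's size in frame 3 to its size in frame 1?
0.7×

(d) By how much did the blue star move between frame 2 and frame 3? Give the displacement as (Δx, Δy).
(1.4, -3.3)

The blue star was at (2.1, 8.8) in frame 2 and (3.5, 5.5) in frame 3.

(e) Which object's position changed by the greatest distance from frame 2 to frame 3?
the red circle

(moved 5.7; next 5.1)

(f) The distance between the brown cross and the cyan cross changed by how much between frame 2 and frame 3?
-3.6

Distance in frame 2: 6.2. Distance in frame 3: 2.6.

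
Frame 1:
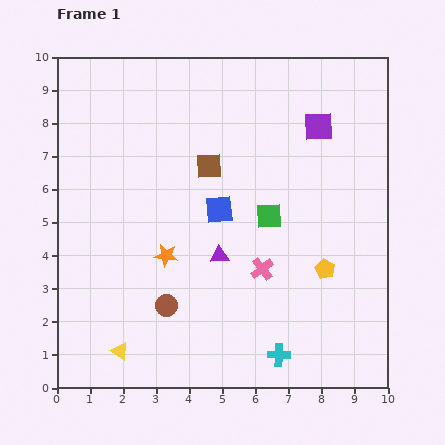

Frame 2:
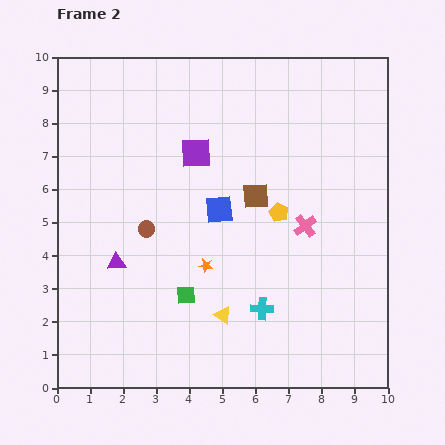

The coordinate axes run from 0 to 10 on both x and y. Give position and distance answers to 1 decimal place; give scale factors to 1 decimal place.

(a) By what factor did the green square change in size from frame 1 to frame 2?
0.7×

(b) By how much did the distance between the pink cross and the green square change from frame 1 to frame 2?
+2.6

Distance in frame 1: 1.6. Distance in frame 2: 4.2.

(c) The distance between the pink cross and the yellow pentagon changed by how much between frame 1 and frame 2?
-1.0

Distance in frame 1: 1.9. Distance in frame 2: 0.9.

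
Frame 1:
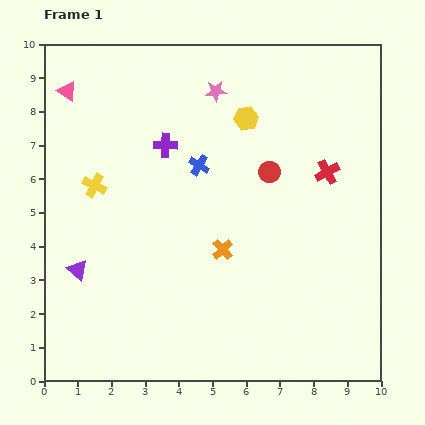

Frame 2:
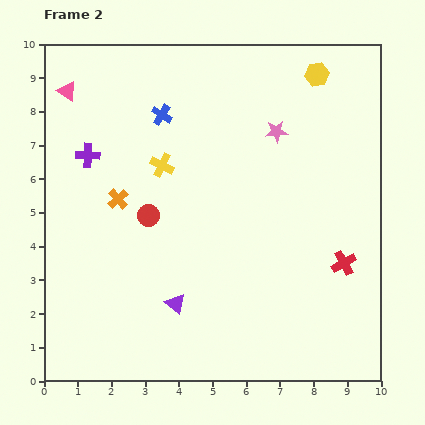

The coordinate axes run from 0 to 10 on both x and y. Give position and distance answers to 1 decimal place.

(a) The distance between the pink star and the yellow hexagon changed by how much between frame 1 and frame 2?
+0.9

Distance in frame 1: 1.2. Distance in frame 2: 2.1.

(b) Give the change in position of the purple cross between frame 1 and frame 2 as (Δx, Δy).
(-2.3, -0.3)

The purple cross was at (3.6, 7.0) in frame 1 and (1.3, 6.7) in frame 2.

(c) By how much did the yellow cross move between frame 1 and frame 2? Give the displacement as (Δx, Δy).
(2.0, 0.6)

The yellow cross was at (1.5, 5.8) in frame 1 and (3.5, 6.4) in frame 2.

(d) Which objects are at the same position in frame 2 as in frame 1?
the pink triangle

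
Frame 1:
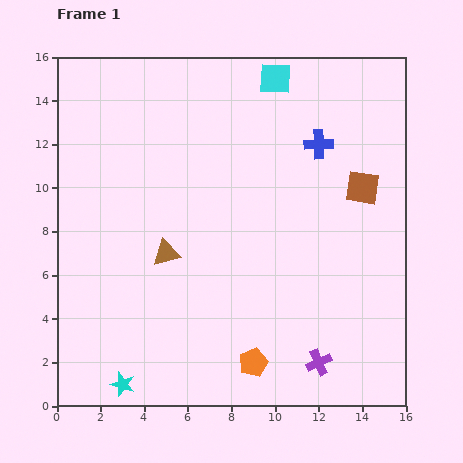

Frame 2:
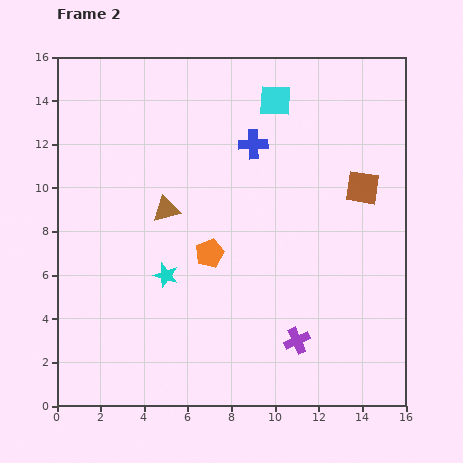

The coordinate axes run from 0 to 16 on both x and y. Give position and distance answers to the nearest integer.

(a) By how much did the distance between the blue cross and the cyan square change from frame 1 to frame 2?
-2

Distance in frame 1: 4. Distance in frame 2: 2.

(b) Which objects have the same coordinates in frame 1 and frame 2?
the brown square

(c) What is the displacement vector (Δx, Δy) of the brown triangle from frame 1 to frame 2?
(0, 2)

The brown triangle was at (5, 7) in frame 1 and (5, 9) in frame 2.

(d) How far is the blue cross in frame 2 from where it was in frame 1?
3

The blue cross moved from (12, 12) to (9, 12), a distance of √(3² + 0²) ≈ 3.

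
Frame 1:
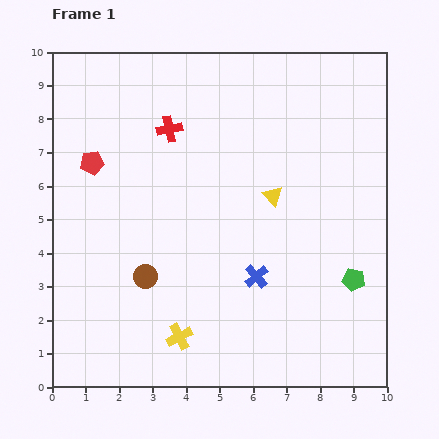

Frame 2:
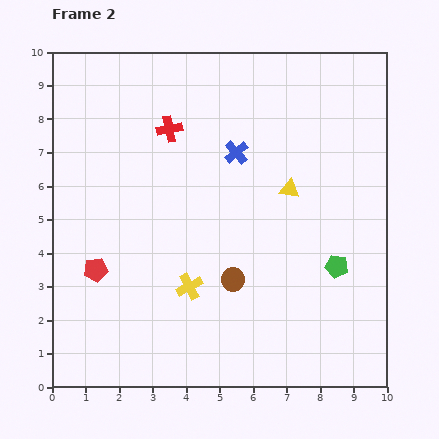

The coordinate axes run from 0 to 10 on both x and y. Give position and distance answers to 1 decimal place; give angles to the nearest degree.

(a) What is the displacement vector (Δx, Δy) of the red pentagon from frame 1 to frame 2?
(0.1, -3.2)

The red pentagon was at (1.2, 6.7) in frame 1 and (1.3, 3.5) in frame 2.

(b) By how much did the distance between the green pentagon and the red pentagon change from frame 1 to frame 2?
-1.3

Distance in frame 1: 8.5. Distance in frame 2: 7.2.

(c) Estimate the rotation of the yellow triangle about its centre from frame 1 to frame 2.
37° counter-clockwise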